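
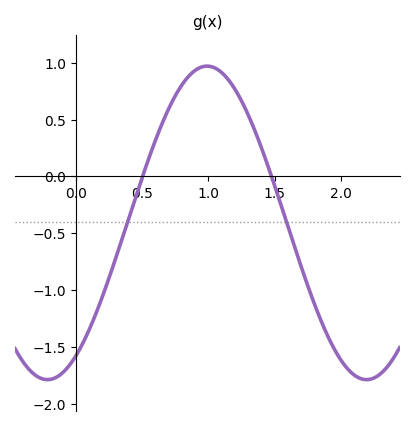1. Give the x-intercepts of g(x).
0.5, 1.5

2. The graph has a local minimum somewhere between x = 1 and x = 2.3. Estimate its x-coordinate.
2.2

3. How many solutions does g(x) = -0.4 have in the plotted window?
2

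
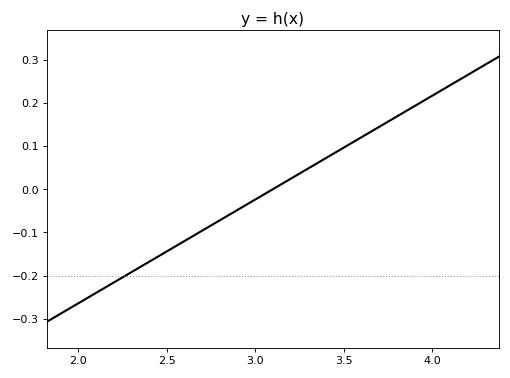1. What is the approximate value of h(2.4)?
-0.168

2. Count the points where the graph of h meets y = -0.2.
1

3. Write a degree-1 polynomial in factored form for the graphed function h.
y = 0.24(x - 3.1)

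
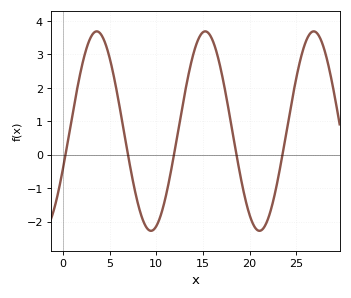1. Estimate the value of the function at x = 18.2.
0.6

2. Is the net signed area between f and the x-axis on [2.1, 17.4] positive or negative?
positive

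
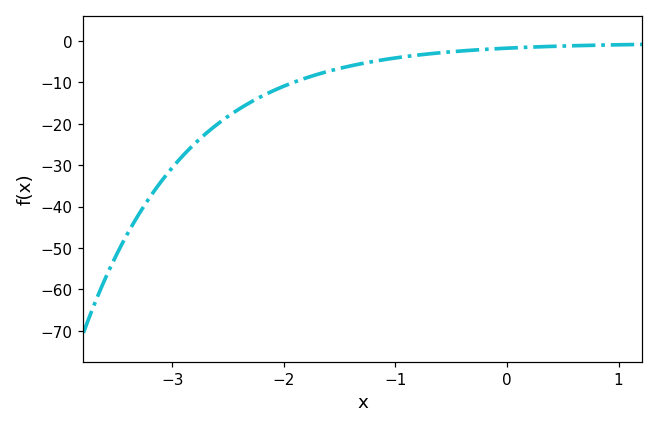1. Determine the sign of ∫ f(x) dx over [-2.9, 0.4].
negative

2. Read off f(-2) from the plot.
-11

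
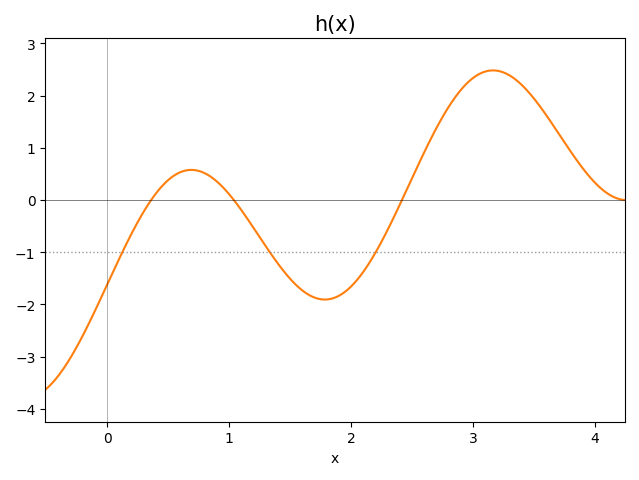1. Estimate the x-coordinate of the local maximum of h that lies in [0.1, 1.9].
0.7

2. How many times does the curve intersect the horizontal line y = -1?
3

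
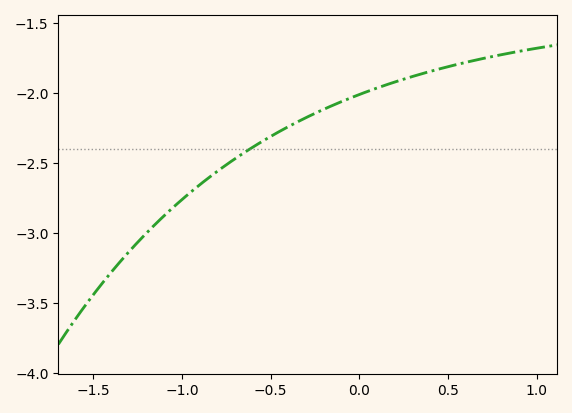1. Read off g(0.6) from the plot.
-1.78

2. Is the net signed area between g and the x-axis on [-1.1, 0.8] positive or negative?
negative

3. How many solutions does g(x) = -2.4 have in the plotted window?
1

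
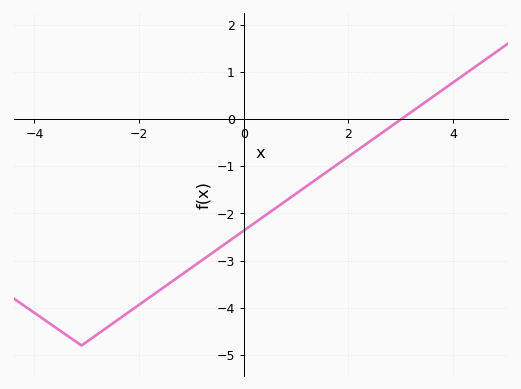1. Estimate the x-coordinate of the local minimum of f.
-3.1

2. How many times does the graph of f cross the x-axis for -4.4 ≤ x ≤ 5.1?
1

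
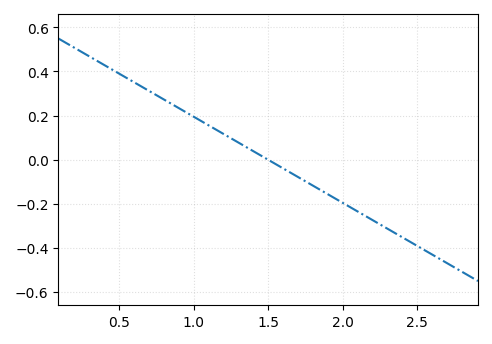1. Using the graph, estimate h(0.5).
0.39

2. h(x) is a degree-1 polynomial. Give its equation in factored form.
y = -0.39(x - 1.5)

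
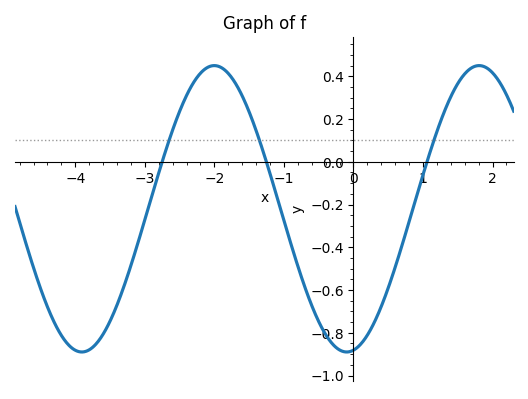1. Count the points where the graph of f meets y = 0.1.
3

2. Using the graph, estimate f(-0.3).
-0.853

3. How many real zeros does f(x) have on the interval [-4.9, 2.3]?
3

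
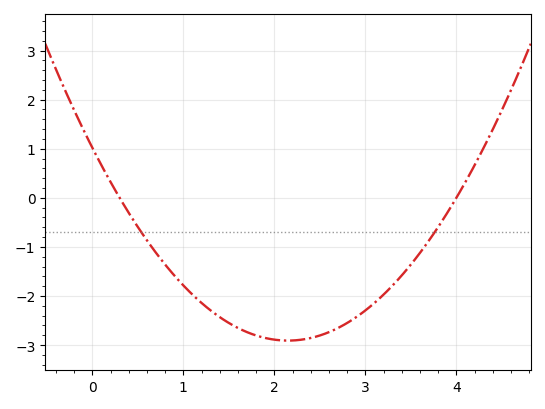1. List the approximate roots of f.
0.3, 4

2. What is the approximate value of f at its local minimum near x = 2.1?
-2.91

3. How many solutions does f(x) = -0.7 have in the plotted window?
2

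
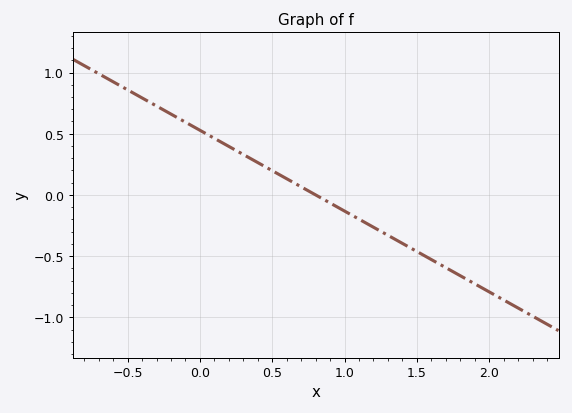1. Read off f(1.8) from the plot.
-0.65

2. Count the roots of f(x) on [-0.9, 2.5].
1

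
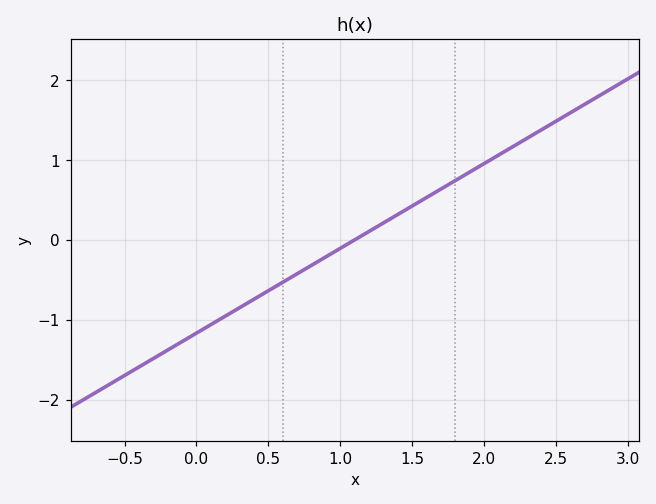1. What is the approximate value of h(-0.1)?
-1.3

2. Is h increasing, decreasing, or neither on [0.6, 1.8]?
increasing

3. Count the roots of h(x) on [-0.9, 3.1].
1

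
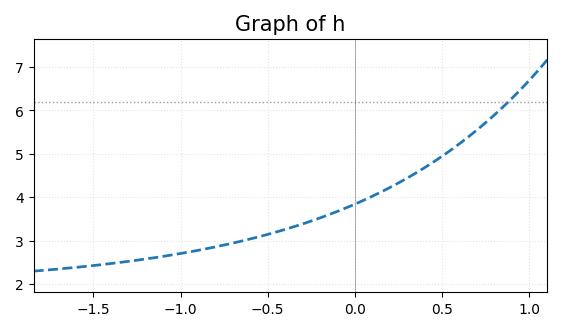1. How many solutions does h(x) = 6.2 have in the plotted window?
1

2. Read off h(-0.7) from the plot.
2.94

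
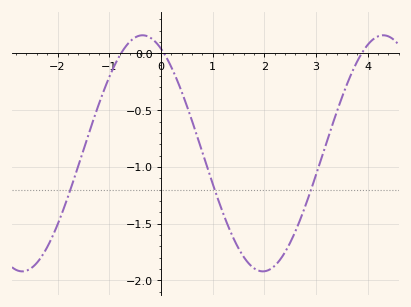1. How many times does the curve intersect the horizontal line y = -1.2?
3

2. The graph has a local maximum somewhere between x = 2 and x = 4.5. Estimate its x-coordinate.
4.3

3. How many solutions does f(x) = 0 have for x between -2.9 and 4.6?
3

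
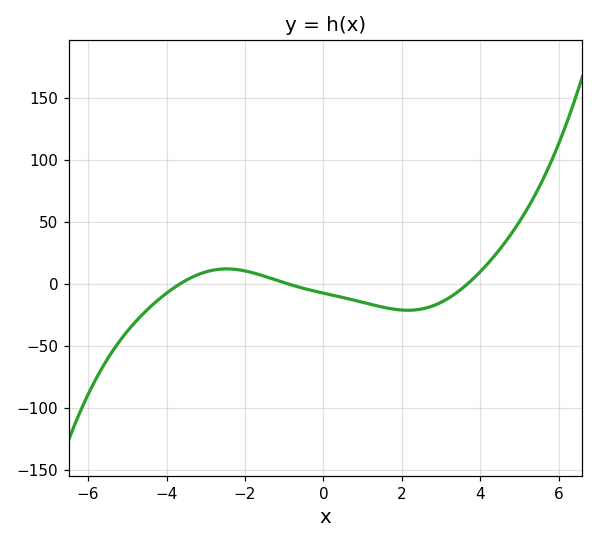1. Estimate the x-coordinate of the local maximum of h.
-2.46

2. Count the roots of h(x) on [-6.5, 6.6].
3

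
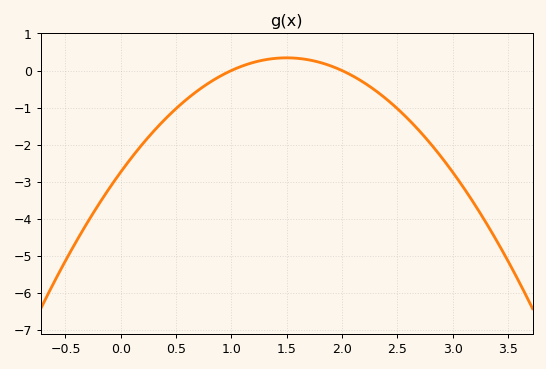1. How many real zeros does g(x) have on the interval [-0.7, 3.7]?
2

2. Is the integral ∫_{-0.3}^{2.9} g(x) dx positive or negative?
negative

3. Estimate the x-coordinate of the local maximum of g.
1.5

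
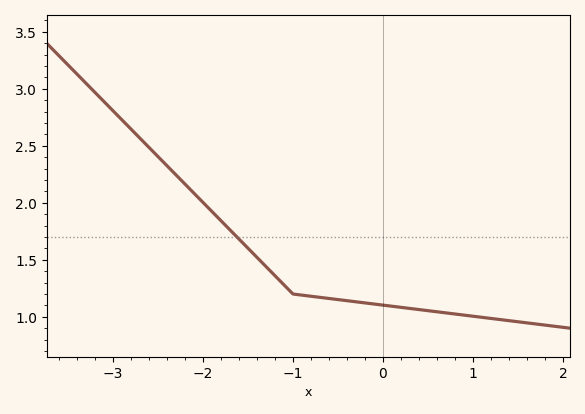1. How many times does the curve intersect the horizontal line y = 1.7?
1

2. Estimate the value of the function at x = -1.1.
1.28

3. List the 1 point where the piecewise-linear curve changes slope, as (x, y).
(-1, 1.2)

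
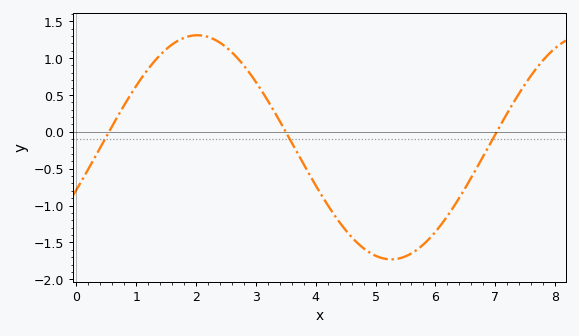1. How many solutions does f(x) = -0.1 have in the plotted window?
3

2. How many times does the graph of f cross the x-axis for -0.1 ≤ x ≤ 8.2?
3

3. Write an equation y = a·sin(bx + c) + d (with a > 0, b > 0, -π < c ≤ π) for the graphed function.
y = 1.52sin(0.97x - 0.392) - 0.21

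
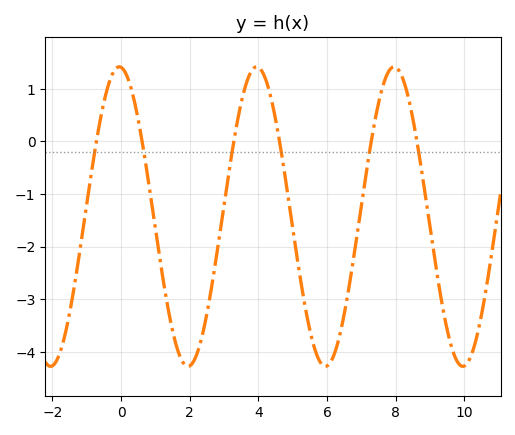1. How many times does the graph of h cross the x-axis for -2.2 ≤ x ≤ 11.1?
6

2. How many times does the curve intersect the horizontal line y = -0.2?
6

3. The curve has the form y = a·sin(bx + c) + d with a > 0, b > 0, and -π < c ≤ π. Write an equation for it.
y = 2.85sin(1.57x + 1.65) - 1.43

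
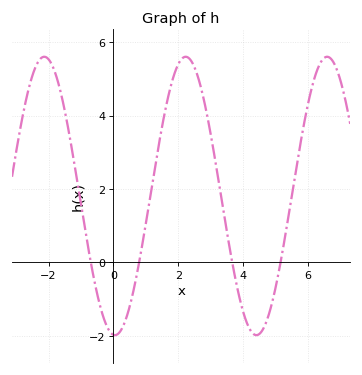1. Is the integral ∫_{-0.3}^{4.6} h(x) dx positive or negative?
positive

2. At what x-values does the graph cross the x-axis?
-0.6, 0.8, 3.6, 5.2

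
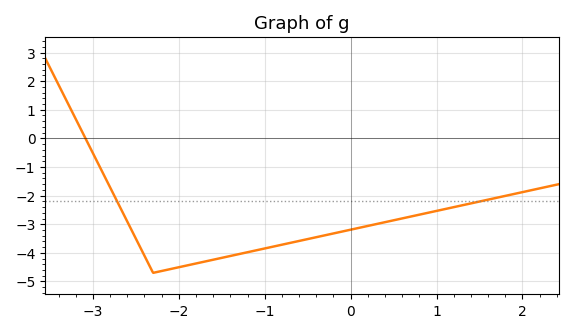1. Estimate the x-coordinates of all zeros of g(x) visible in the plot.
-3.09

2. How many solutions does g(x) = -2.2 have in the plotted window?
2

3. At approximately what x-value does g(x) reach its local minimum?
-2.3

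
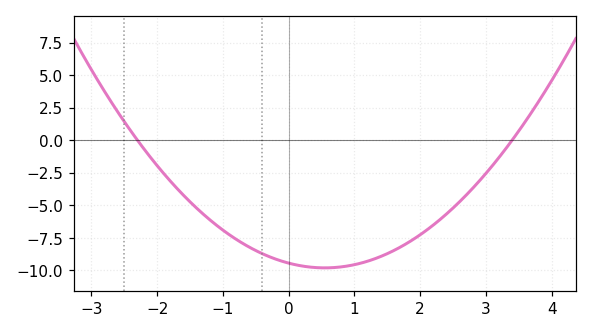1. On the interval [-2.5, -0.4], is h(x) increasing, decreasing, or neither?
decreasing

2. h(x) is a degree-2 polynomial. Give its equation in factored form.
y = 1.21(x + 2.3)(x - 3.4)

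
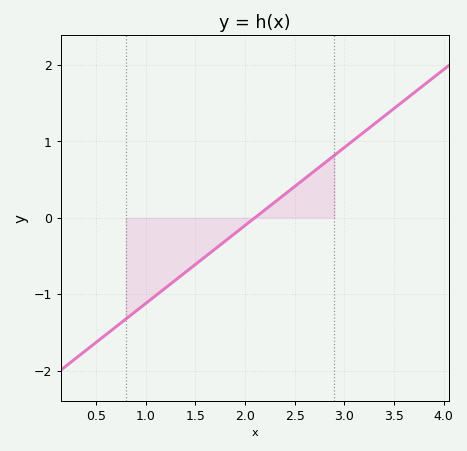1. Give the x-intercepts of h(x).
2.1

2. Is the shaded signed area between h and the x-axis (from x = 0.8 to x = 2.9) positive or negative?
negative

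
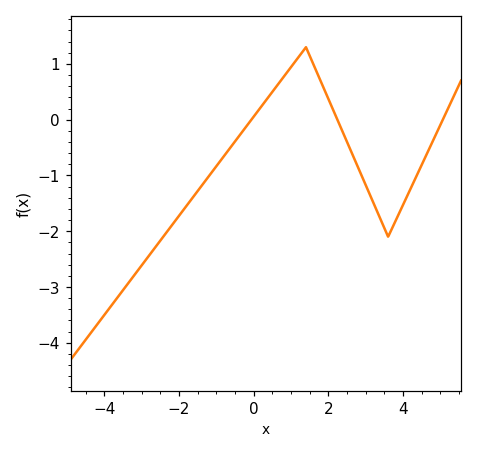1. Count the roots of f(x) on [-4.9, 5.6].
3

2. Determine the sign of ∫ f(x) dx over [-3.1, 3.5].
negative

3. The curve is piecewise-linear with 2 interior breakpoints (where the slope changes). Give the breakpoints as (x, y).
(1.4, 1.3); (3.6, -2.1)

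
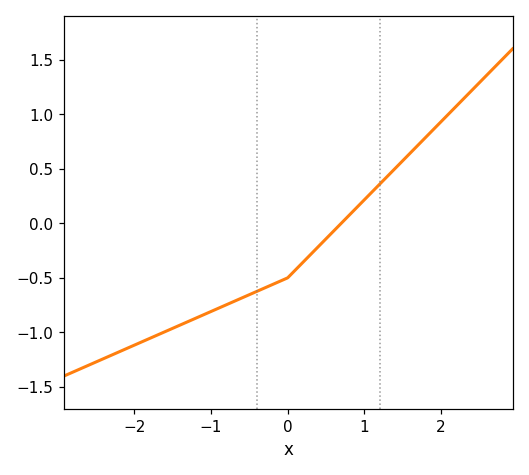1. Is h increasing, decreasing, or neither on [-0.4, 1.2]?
increasing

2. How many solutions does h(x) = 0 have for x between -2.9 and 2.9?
1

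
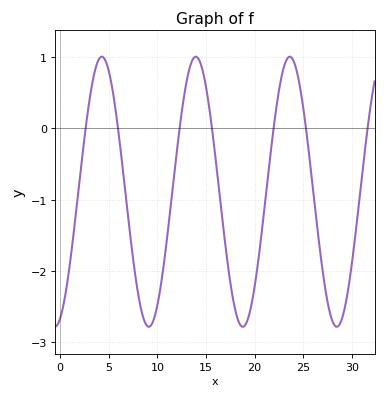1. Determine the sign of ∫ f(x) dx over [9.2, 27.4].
negative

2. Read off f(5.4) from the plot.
0.518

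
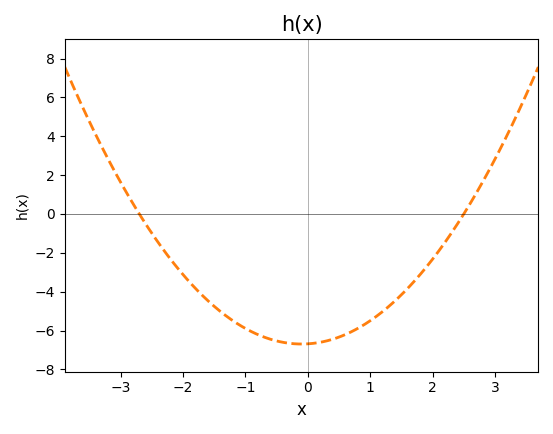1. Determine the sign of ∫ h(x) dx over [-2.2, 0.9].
negative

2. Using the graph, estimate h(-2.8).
0.525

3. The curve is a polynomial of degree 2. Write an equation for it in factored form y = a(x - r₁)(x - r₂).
y = 0.99(x + 2.7)(x - 2.5)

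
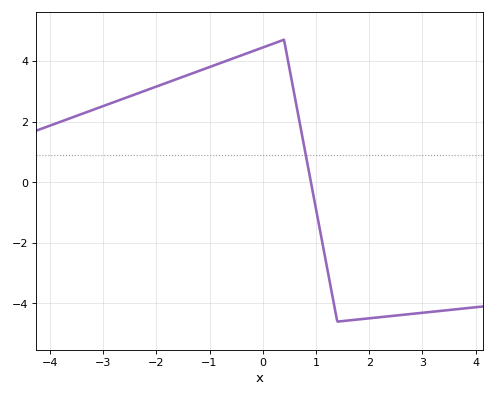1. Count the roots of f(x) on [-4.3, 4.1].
1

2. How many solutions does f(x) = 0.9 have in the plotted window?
1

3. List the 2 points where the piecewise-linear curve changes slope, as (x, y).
(0.4, 4.7); (1.4, -4.6)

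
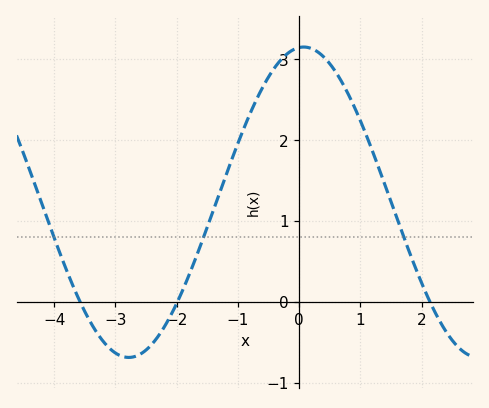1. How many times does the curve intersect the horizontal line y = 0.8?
3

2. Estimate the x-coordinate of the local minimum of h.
-2.78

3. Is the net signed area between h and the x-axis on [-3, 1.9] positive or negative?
positive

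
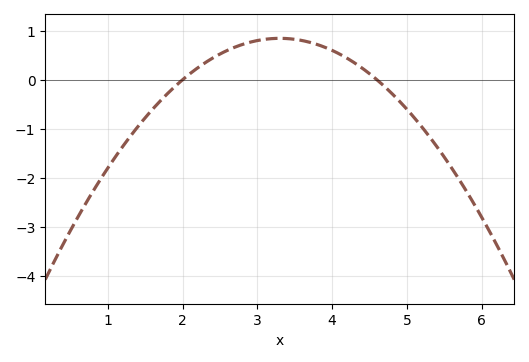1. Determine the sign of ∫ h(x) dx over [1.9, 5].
positive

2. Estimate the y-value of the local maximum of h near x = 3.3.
0.845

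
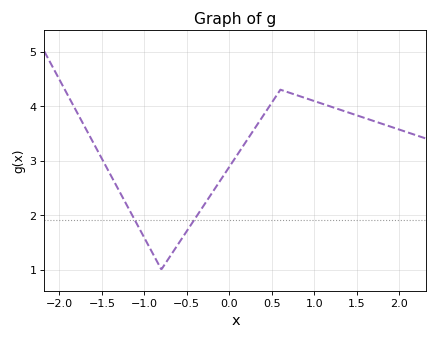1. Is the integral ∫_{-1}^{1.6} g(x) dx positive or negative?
positive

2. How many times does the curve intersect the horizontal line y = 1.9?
2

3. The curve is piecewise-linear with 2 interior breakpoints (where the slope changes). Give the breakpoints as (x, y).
(-0.8, 1); (0.6, 4.3)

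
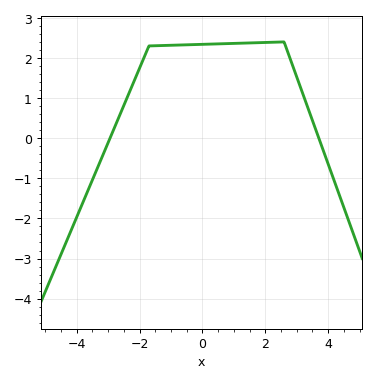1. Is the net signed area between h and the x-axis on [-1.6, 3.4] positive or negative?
positive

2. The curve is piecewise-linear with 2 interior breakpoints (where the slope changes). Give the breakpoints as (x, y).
(-1.7, 2.3); (2.6, 2.4)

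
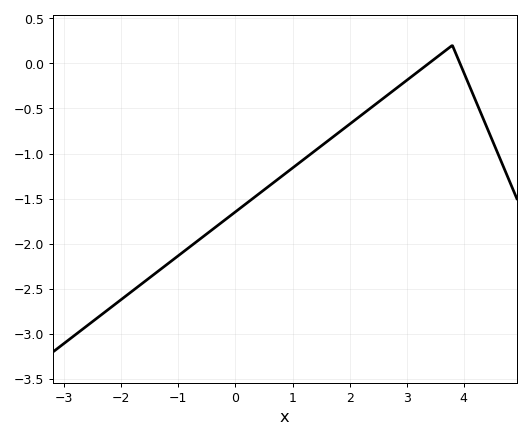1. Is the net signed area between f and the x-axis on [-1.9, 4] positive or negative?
negative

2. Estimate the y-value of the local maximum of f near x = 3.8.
0.2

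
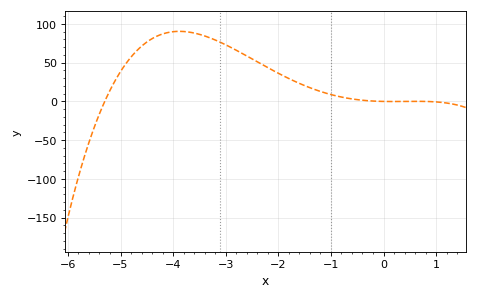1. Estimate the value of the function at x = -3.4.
85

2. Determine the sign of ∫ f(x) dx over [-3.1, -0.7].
positive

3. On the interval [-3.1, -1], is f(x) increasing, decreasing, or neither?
decreasing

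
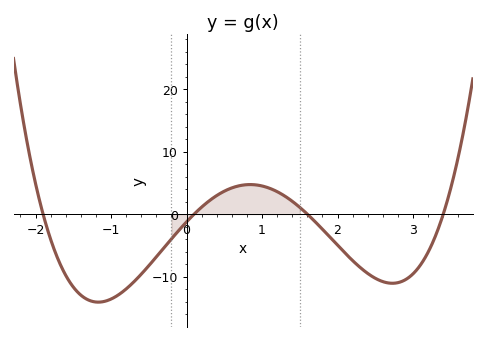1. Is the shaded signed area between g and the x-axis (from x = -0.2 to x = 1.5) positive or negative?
positive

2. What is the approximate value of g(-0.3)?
-5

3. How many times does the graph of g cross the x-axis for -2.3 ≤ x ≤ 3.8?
4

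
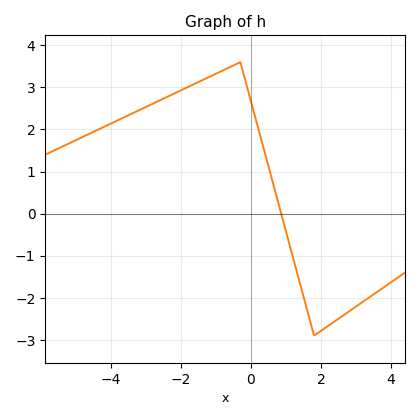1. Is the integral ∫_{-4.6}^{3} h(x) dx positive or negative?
positive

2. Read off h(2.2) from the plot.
-2.7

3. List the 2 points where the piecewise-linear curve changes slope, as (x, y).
(-0.3, 3.6); (1.8, -2.9)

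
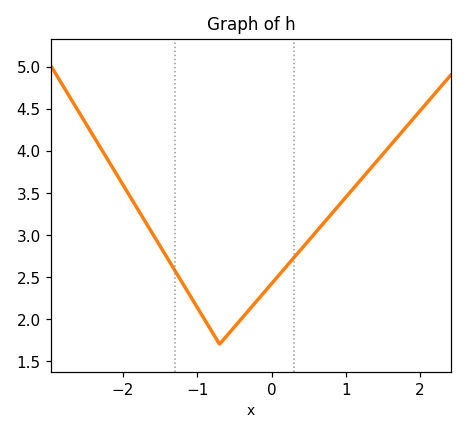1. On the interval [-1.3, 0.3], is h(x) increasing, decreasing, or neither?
neither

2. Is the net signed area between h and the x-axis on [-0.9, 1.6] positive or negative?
positive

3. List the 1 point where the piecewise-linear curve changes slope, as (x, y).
(-0.7, 1.7)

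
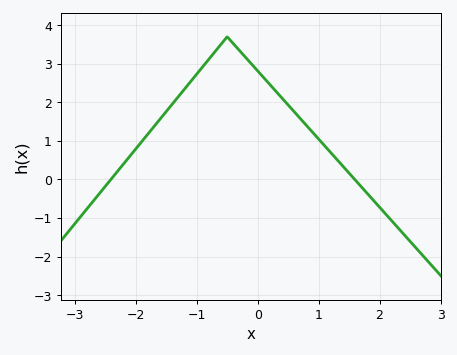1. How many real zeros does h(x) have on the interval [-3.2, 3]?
2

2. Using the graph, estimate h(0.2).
2.5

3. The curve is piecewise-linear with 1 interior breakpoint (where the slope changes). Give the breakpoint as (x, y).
(-0.5, 3.7)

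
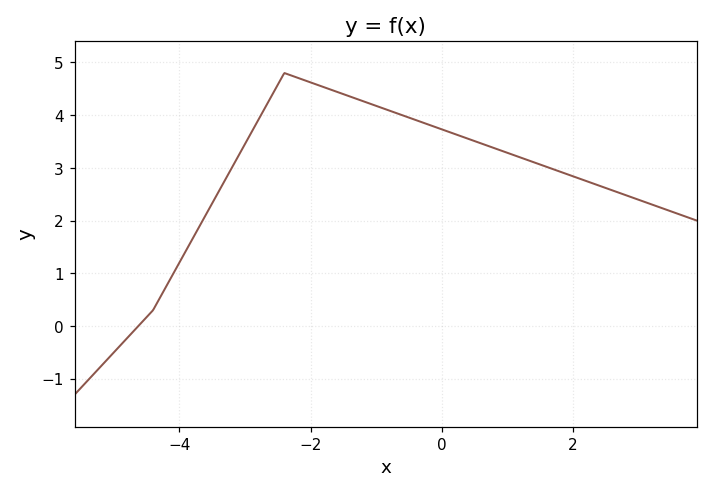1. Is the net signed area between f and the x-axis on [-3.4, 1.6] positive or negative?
positive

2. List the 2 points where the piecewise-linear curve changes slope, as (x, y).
(-4.4, 0.3); (-2.4, 4.8)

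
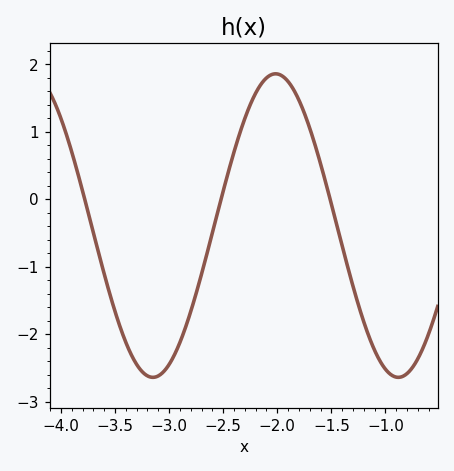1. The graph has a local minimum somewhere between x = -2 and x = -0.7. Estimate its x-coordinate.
-0.882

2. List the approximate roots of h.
-3.78, -2.52, -1.51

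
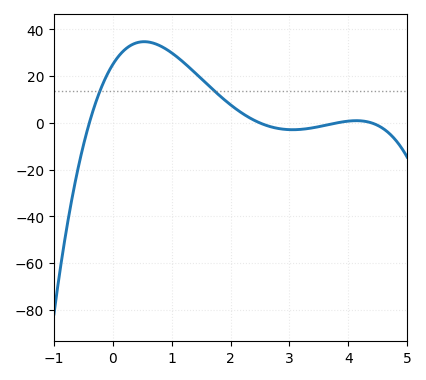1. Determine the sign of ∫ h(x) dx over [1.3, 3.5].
positive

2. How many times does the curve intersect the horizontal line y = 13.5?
2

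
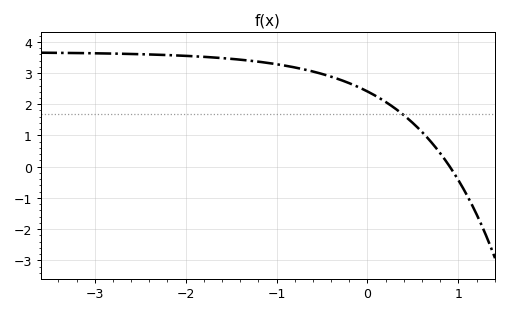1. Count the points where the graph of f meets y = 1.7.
1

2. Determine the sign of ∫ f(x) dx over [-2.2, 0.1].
positive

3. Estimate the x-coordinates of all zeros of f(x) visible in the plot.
0.906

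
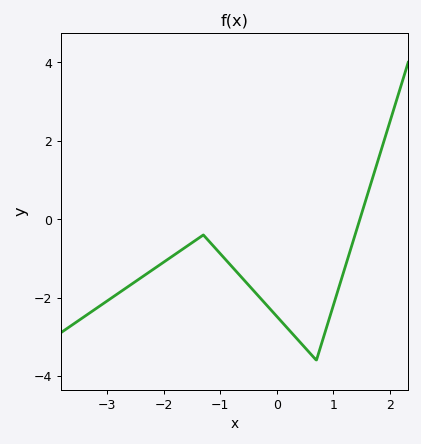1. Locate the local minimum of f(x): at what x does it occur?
0.7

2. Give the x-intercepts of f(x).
1.47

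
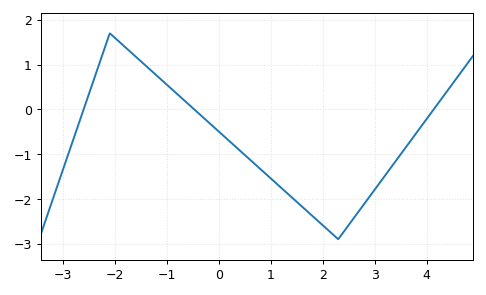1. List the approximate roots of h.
-2.6, -0.4, 4.2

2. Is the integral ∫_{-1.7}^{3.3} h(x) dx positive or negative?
negative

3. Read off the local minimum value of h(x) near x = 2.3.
-2.9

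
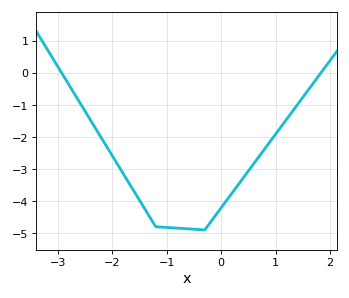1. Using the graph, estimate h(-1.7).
-3.41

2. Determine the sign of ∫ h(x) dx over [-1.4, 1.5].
negative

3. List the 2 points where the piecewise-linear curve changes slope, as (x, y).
(-1.2, -4.8); (-0.3, -4.9)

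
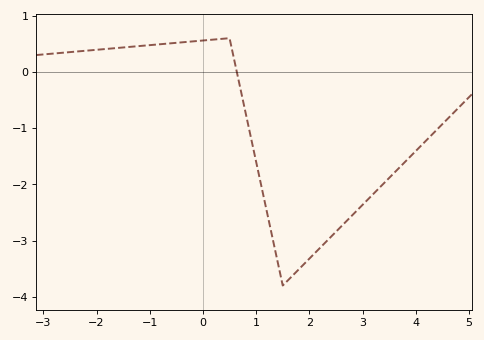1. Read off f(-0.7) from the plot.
0.5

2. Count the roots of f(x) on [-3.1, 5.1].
1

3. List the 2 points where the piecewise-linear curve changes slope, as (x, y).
(0.5, 0.6); (1.5, -3.8)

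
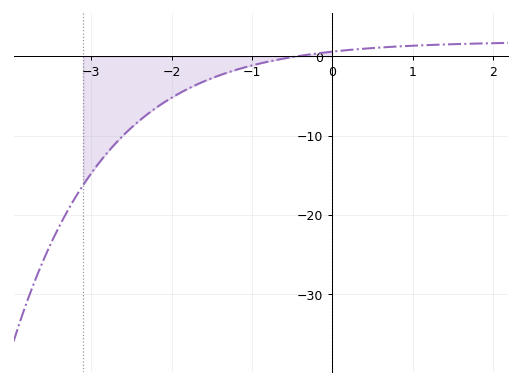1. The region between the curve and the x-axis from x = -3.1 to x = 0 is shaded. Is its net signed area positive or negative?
negative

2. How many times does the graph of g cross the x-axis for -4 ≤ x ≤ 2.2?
1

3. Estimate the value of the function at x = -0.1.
0.495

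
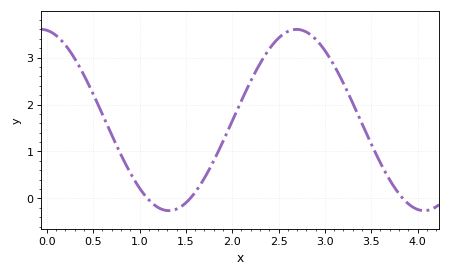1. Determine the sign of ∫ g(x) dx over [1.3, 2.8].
positive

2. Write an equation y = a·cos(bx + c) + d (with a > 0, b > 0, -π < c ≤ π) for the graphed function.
y = 1.93cos(2.3x + 0.14) + 1.67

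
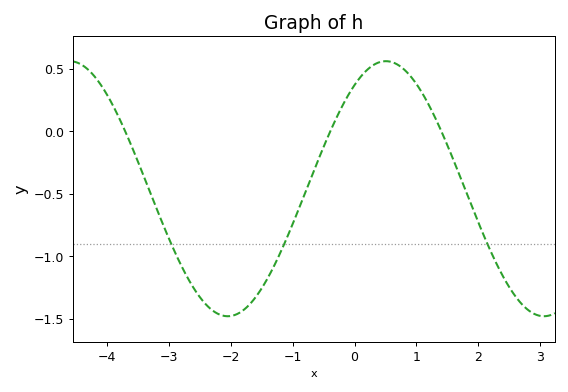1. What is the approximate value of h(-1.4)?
-1.15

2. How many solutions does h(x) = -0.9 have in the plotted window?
3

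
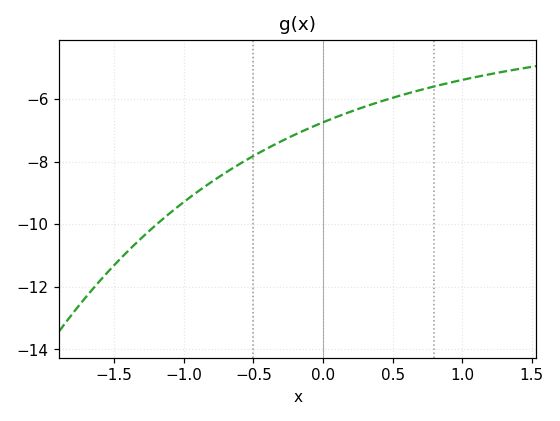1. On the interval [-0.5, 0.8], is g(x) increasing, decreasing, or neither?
increasing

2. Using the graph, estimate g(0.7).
-5.8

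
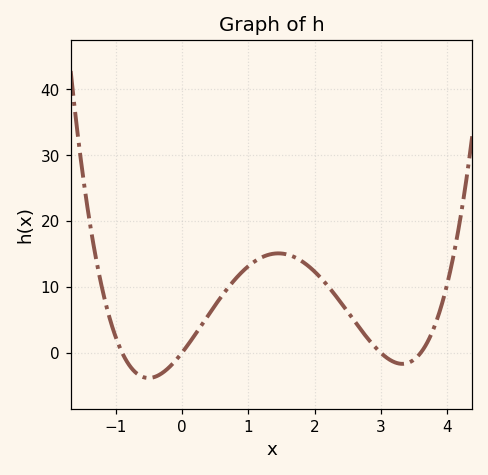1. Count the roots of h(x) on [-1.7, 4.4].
4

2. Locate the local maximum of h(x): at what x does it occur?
1.45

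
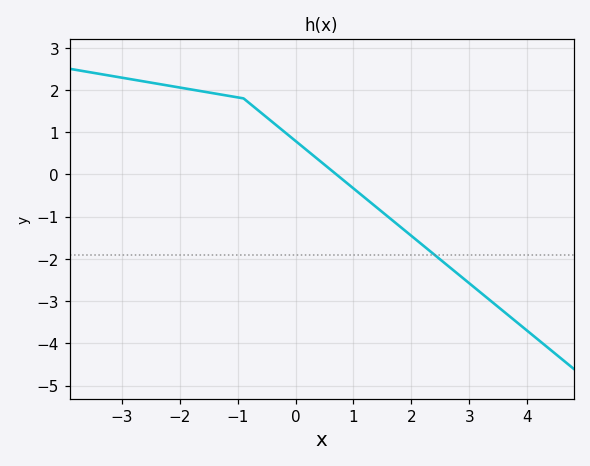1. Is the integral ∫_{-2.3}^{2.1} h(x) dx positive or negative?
positive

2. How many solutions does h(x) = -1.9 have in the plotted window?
1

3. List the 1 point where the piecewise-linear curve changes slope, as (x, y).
(-0.9, 1.8)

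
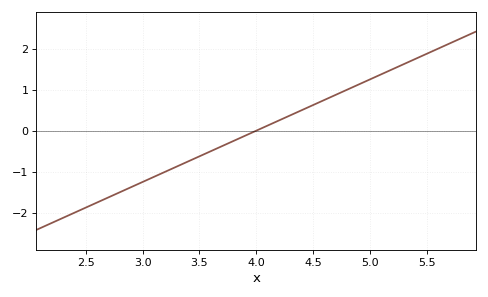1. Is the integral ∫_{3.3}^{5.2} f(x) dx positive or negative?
positive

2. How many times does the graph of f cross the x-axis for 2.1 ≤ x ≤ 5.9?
1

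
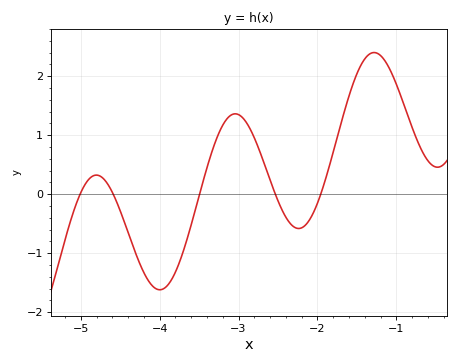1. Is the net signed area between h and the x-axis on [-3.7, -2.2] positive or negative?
positive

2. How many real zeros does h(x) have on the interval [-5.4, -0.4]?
5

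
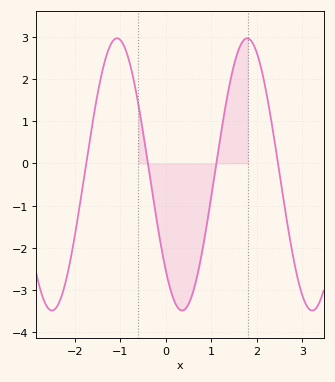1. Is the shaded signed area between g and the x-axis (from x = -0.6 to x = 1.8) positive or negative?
negative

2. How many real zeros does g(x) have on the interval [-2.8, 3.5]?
4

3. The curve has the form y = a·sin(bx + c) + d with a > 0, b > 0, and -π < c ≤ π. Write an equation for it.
y = 3.23sin(2.2x - 2.36) - 0.26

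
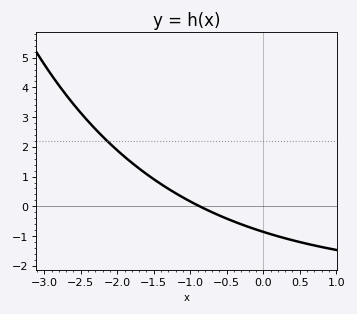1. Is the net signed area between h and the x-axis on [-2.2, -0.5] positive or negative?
positive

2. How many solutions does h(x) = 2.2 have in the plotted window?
1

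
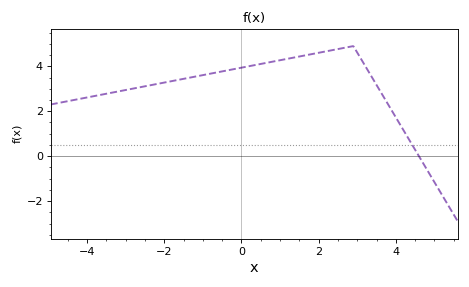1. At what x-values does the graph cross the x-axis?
4.6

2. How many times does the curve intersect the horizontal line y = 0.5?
1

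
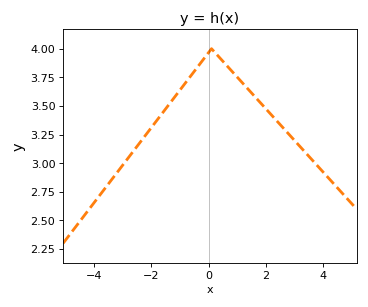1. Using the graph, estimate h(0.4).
3.92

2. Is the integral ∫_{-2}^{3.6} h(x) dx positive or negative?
positive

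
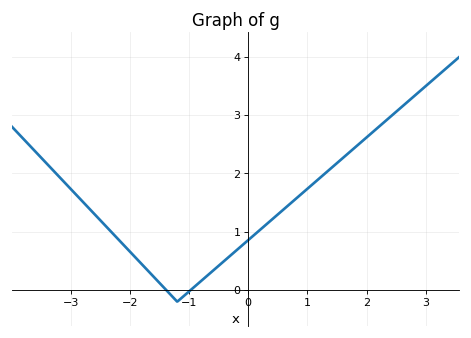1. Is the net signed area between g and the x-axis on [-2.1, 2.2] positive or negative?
positive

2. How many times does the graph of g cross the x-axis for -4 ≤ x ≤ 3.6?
2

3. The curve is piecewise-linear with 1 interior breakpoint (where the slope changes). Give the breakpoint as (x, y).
(-1.2, -0.2)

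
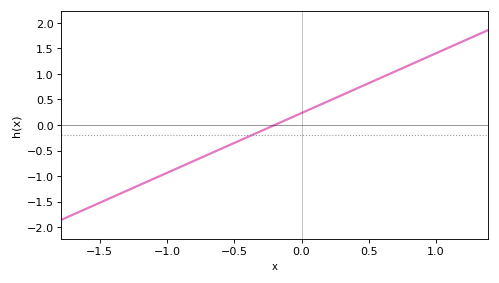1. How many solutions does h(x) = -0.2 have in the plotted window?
1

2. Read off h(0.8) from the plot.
1.15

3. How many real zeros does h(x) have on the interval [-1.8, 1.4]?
1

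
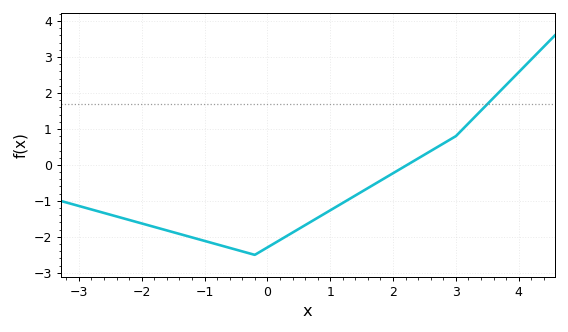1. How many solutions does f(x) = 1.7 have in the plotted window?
1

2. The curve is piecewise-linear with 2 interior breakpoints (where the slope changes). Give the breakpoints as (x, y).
(-0.2, -2.5); (3, 0.8)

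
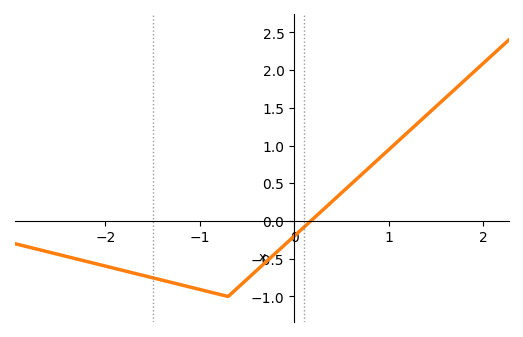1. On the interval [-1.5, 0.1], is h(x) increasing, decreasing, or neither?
neither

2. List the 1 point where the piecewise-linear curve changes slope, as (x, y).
(-0.7, -1)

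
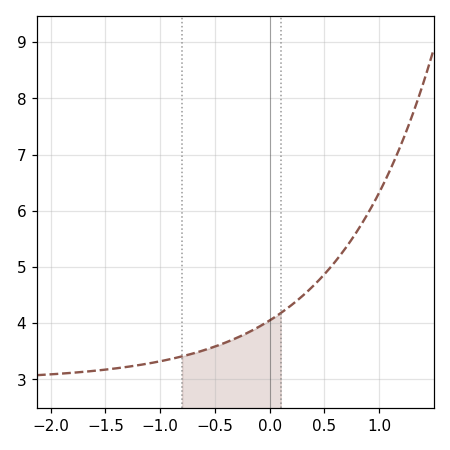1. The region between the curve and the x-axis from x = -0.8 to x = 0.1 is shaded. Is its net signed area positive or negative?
positive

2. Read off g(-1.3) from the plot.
3.2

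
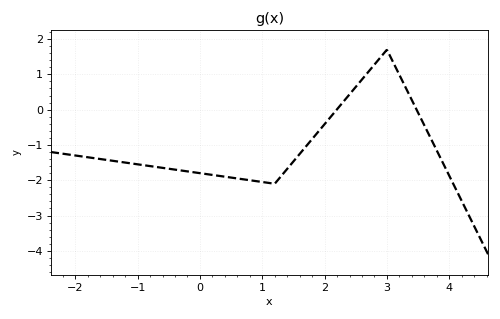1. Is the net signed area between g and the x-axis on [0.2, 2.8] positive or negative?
negative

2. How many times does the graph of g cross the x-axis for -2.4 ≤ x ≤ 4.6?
2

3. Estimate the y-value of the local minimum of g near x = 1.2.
-2.1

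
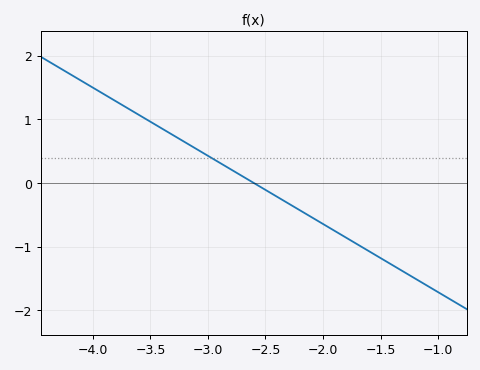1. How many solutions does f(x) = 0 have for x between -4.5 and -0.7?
1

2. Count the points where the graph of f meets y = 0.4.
1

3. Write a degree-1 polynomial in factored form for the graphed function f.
y = -1.07(x + 2.6)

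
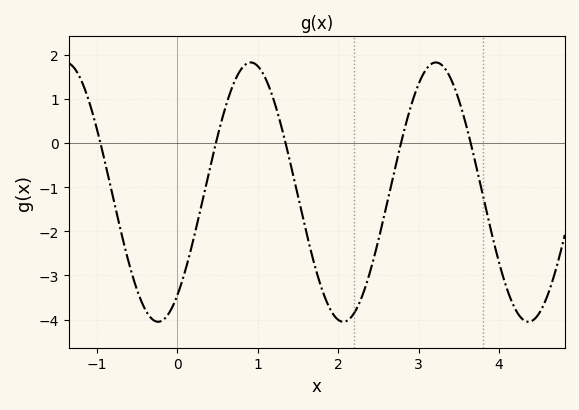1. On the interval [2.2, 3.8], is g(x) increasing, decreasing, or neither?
neither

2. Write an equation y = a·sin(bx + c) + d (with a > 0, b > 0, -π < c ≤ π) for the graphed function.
y = 2.94sin(2.73x - 0.922) - 1.11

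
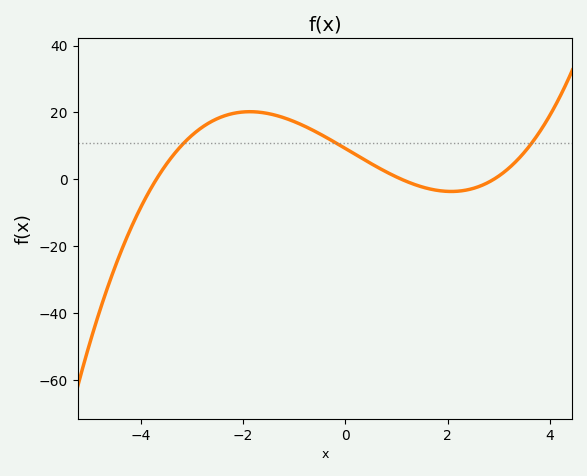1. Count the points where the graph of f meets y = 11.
3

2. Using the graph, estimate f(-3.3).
8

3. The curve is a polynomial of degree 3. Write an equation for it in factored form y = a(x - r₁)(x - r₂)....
y = 0.78(x + 3.7)(x - 1.1)(x - 2.9)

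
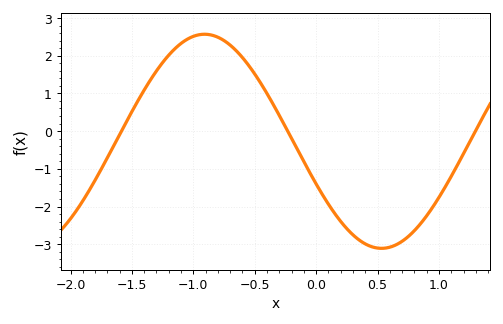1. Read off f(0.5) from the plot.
-3.1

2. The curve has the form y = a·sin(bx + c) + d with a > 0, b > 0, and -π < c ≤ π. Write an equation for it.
y = 2.84sin(2.18x - 2.73) - 0.27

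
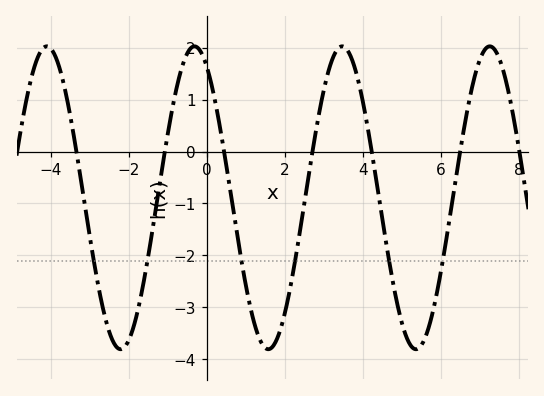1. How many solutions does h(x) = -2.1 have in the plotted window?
6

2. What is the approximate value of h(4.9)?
-3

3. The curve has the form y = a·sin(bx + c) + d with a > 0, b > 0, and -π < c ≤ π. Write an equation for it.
y = 2.92sin(1.7x + 2.1) - 0.89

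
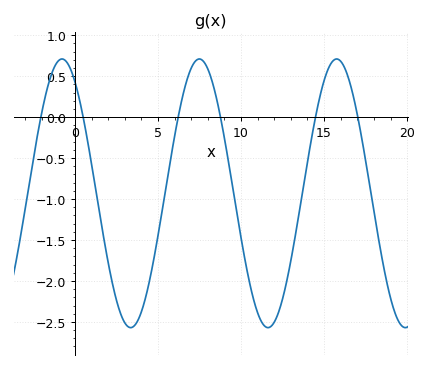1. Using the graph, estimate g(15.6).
0.698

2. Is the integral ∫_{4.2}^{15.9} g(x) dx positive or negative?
negative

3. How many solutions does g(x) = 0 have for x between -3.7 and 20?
6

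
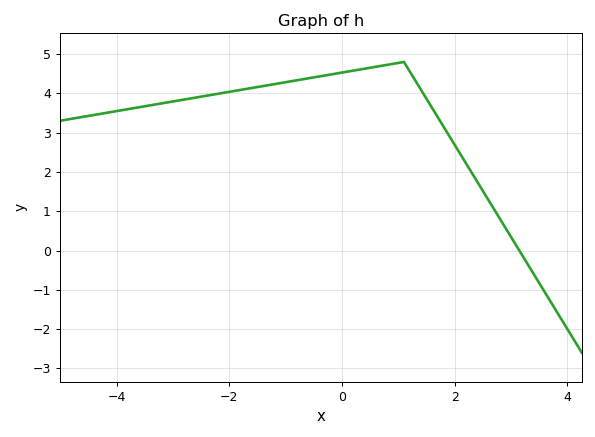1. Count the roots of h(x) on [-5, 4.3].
1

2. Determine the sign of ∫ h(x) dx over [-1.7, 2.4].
positive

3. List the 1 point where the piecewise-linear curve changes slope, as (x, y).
(1.1, 4.8)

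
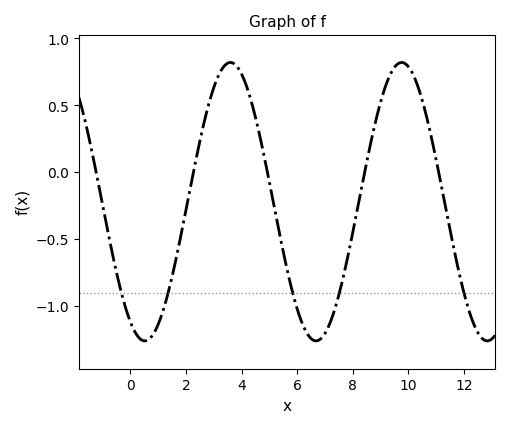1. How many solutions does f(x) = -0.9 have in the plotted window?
5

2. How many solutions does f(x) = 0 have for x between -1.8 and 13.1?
5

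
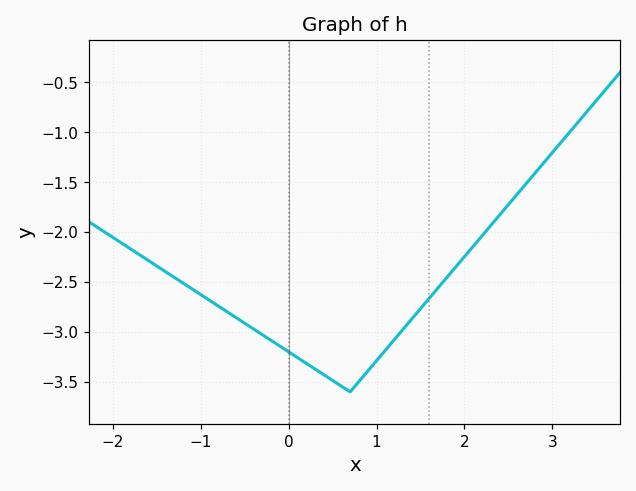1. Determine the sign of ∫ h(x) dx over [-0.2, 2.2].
negative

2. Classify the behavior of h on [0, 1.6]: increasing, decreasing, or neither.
neither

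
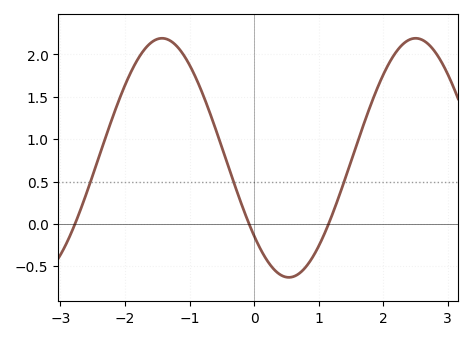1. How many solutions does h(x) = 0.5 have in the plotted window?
3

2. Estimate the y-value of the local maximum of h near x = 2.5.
2.2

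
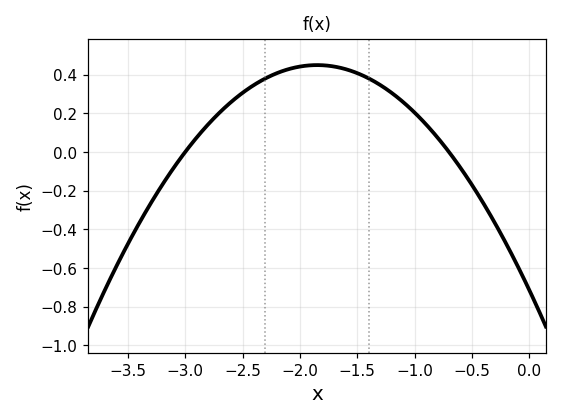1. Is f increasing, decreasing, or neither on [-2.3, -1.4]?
neither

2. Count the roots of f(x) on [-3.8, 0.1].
2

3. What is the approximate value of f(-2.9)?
0.08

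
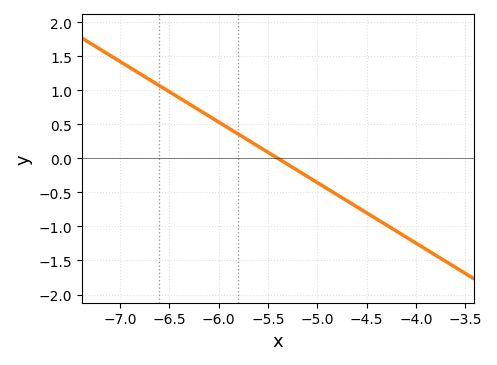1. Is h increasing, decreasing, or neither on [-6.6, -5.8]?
decreasing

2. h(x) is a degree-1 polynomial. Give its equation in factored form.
y = -0.89(x + 5.4)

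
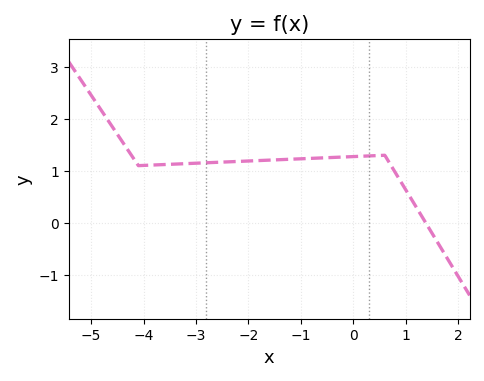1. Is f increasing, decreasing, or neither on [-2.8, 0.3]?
increasing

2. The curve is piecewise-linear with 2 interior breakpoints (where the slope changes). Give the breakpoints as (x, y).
(-4.1, 1.1); (0.6, 1.3)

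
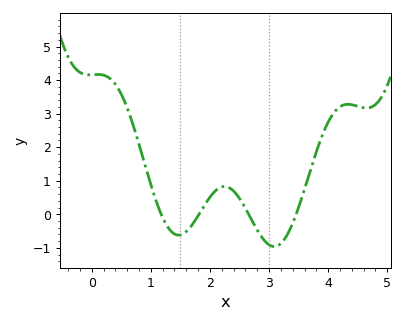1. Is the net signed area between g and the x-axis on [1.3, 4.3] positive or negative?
positive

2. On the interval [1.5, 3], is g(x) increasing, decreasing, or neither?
neither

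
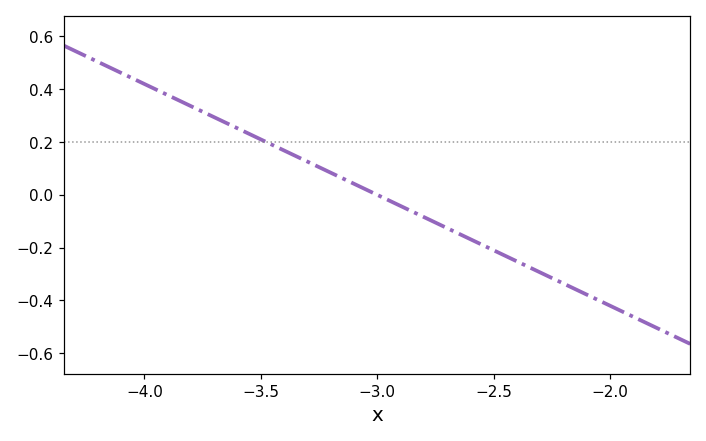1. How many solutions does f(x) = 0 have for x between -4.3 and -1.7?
1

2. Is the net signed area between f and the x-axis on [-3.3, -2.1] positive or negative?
negative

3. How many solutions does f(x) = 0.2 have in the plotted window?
1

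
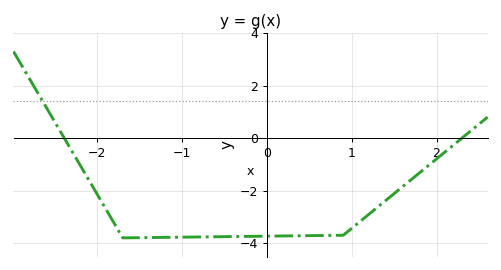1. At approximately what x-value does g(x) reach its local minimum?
-1.7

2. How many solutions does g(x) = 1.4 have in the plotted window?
1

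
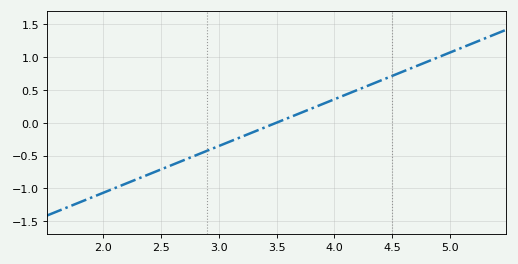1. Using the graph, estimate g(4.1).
0.426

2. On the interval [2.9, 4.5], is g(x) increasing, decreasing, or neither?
increasing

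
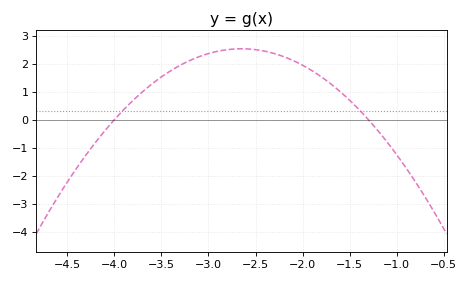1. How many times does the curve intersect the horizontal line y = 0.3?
2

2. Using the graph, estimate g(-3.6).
1.28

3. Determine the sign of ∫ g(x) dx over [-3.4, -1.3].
positive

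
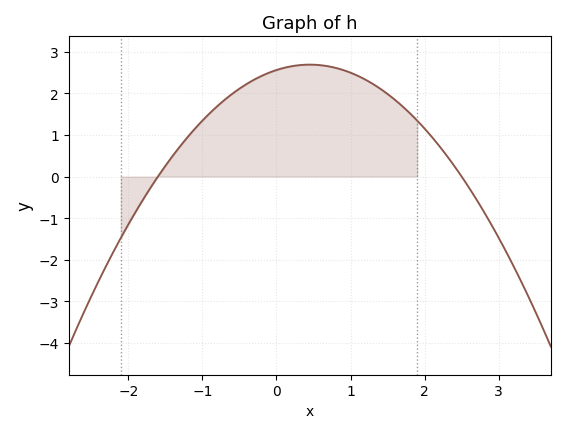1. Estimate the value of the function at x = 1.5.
1.98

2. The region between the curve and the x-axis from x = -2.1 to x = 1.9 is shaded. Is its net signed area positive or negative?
positive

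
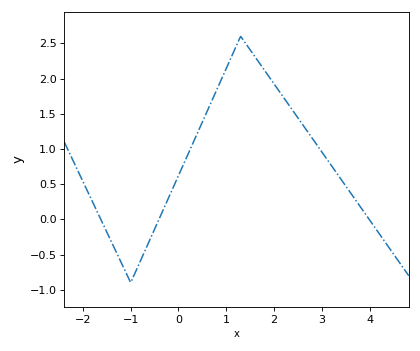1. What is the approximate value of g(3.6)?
0.4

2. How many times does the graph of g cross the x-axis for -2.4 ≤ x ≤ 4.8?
3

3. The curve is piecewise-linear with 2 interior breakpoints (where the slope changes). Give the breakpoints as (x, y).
(-1, -0.9); (1.3, 2.6)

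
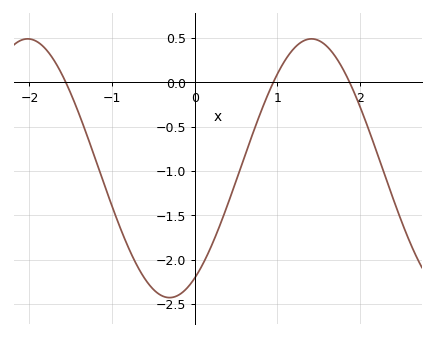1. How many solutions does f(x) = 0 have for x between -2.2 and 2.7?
3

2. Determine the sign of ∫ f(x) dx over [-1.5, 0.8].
negative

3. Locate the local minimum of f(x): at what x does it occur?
-0.3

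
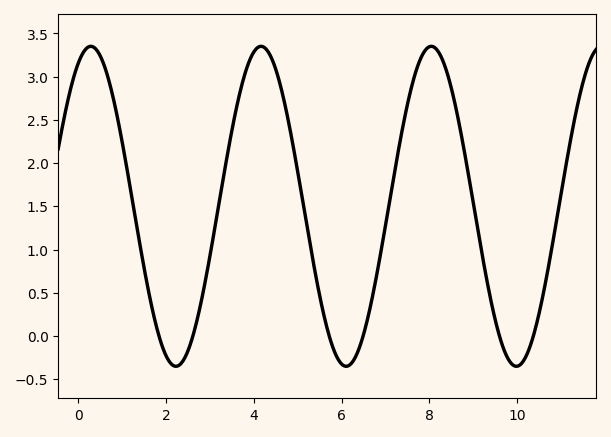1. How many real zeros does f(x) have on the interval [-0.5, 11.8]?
6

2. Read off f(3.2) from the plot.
1.5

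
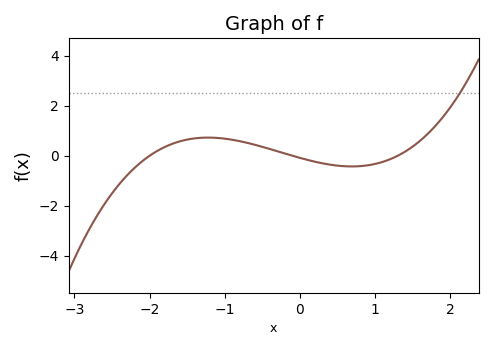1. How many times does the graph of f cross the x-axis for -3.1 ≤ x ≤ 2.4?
3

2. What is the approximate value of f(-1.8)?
0.4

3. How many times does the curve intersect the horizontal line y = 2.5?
1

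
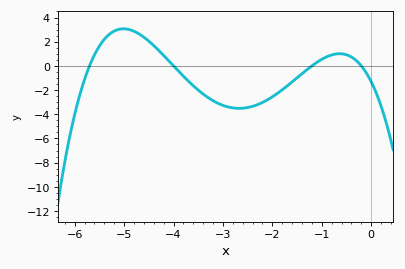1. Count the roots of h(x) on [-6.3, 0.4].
4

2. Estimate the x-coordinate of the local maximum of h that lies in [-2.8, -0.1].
-0.639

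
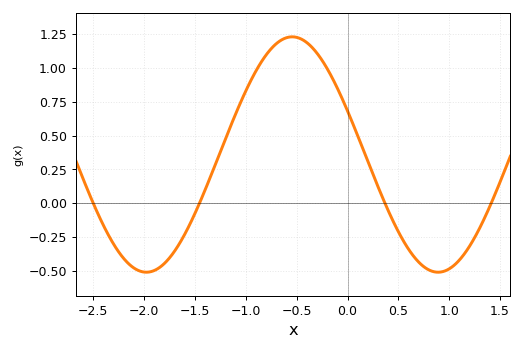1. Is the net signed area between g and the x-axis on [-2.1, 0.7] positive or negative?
positive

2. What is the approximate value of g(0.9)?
-0.51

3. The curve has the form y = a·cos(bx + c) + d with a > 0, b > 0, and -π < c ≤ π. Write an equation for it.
y = 0.87cos(2.19x + 1.19) + 0.36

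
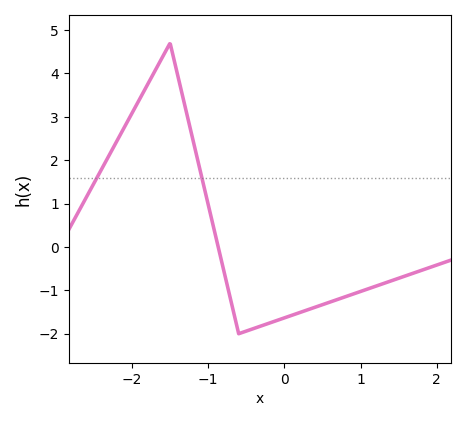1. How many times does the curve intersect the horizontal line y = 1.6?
2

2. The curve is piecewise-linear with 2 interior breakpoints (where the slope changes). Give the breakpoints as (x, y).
(-1.5, 4.7); (-0.6, -2)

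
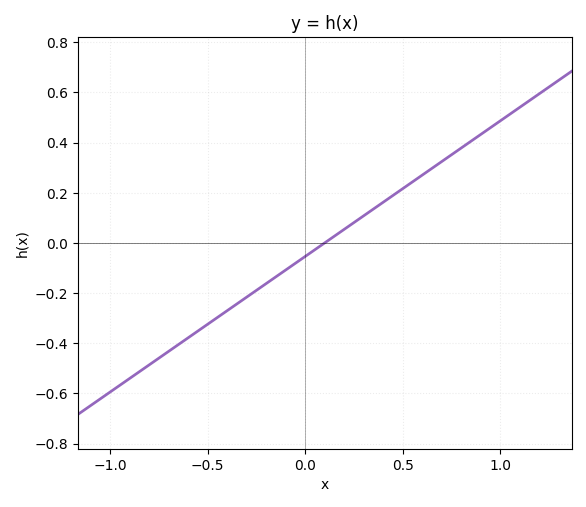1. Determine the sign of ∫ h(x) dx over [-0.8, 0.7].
negative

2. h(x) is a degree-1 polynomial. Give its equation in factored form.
y = 0.54(x - 0.1)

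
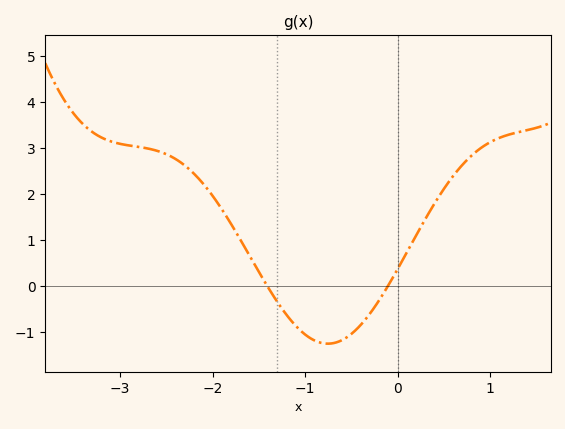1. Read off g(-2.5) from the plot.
2.9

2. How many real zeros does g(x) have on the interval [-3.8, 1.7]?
2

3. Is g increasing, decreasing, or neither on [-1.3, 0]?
neither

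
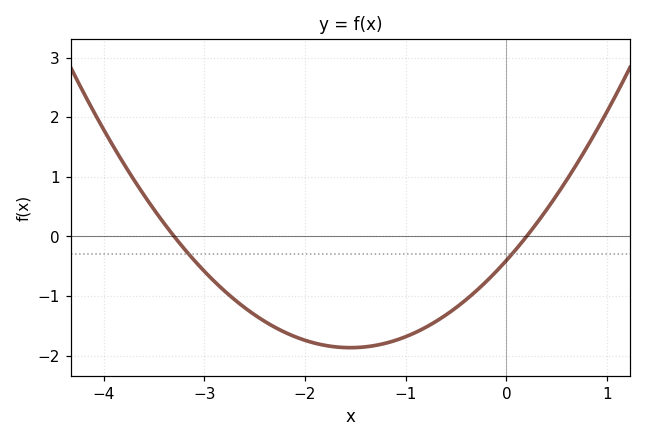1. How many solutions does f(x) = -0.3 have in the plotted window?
2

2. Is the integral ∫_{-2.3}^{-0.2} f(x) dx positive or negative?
negative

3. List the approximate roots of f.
-3.3, 0.2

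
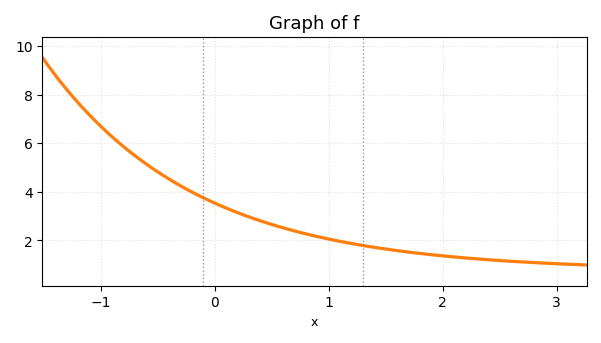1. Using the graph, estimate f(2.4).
1.21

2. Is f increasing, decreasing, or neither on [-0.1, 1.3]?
decreasing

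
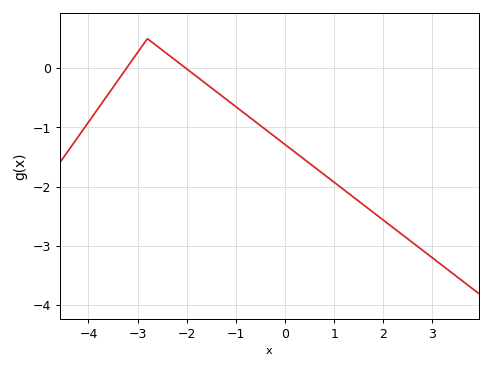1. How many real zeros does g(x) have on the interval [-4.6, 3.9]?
2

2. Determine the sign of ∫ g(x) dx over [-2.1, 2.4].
negative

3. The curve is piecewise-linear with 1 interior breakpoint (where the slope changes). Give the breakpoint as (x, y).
(-2.8, 0.5)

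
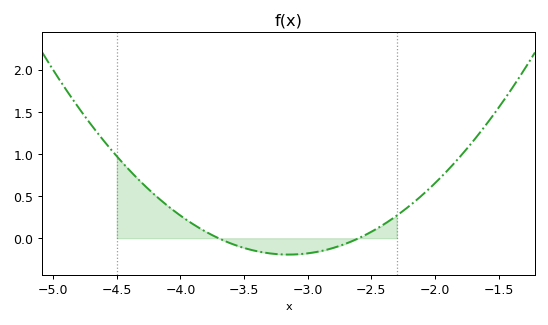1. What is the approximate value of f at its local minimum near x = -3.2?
-0.194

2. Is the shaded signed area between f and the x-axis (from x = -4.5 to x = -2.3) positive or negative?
positive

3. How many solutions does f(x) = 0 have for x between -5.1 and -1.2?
2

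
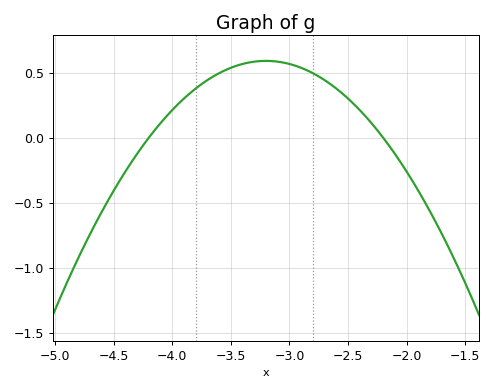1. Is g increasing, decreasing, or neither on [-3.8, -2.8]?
neither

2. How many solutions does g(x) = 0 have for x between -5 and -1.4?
2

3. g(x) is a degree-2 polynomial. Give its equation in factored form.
y = -0.59(x + 4.2)(x + 2.2)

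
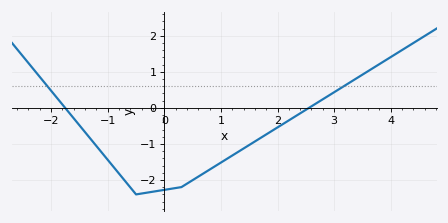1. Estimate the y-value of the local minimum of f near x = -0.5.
-2.4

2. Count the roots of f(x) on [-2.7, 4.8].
2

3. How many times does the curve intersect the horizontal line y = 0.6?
2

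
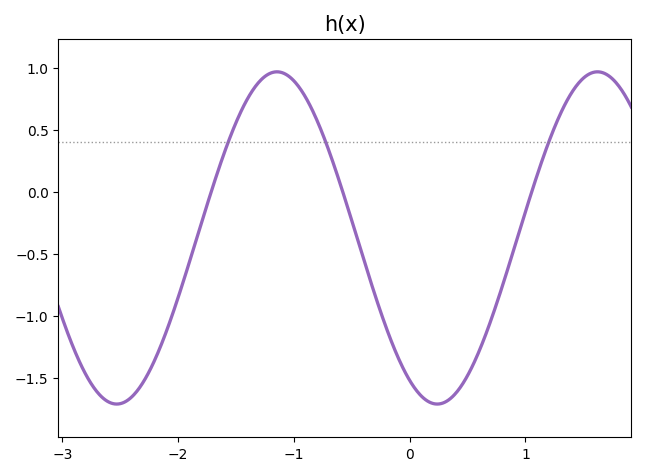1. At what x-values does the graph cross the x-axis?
-1.7, -0.6, 1.1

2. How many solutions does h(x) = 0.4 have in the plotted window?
3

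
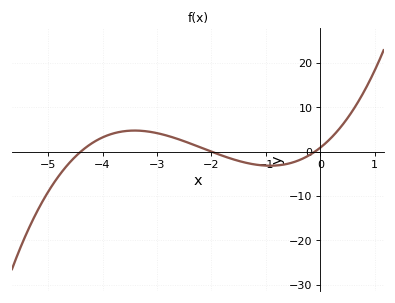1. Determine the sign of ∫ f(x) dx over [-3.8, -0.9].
positive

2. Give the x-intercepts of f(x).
-4.4, -2, -0.1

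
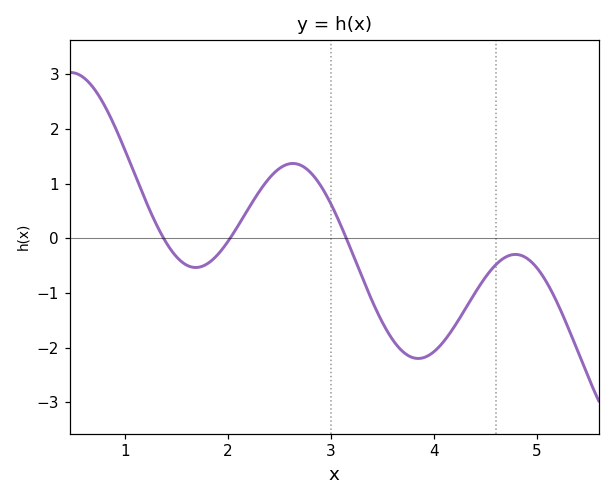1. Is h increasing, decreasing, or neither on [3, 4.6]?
neither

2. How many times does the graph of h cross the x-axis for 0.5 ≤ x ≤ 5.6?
3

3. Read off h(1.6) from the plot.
-0.491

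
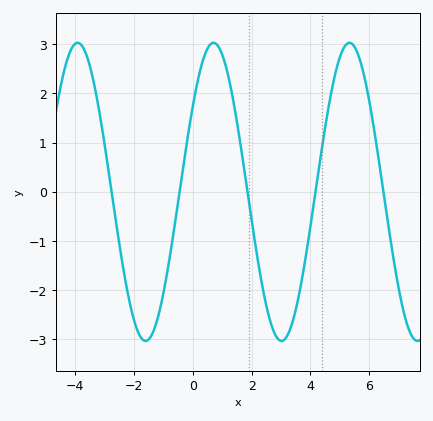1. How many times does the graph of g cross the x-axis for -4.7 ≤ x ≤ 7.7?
5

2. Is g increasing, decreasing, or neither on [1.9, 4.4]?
neither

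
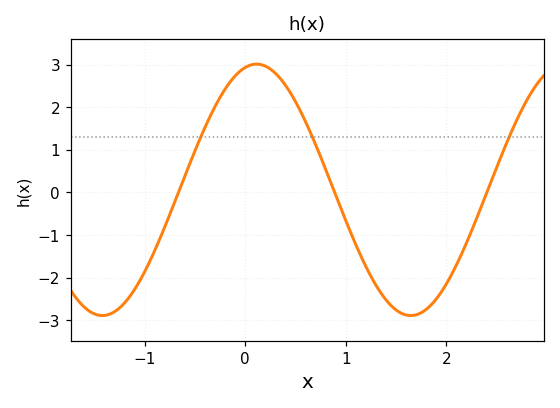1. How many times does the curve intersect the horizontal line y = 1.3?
3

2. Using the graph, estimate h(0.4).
2.51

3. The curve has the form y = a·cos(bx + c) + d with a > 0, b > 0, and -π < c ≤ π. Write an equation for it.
y = 2.95cos(2.05x - 0.232) + 0.06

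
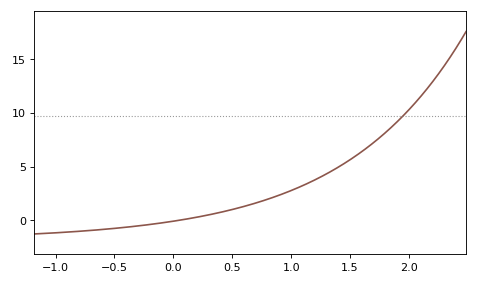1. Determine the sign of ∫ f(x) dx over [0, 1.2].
positive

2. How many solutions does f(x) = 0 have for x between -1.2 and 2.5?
1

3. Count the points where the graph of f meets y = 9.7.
1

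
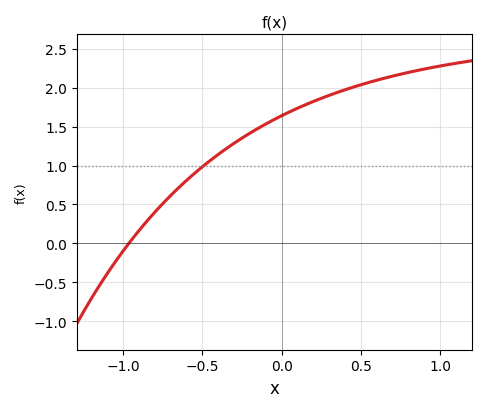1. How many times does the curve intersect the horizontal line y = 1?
1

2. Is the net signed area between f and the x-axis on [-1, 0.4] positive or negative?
positive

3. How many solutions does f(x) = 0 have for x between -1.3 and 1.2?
1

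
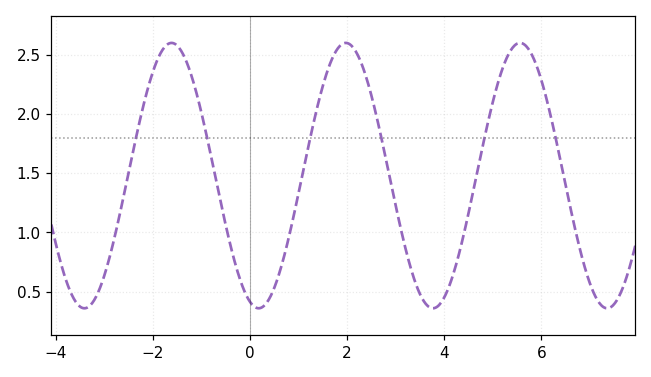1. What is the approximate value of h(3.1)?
1.04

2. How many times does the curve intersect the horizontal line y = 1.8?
6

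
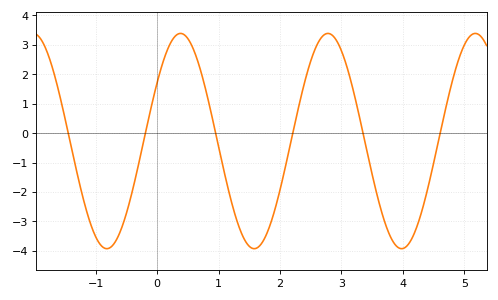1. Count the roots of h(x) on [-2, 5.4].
6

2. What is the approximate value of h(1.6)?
-3.93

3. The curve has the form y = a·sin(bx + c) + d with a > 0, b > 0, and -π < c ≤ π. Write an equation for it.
y = 3.66sin(2.62x + 0.57) - 0.27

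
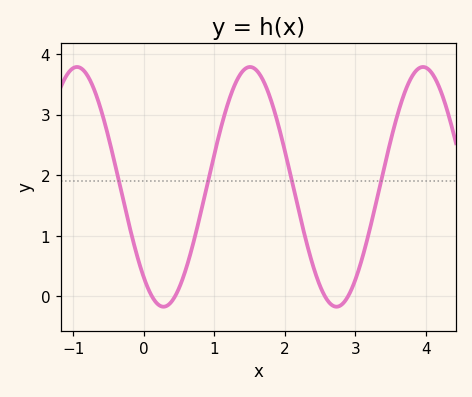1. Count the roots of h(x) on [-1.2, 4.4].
4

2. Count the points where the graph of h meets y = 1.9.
4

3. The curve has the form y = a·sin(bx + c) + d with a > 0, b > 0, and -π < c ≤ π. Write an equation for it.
y = 1.98sin(2.56x - 2.28) + 1.81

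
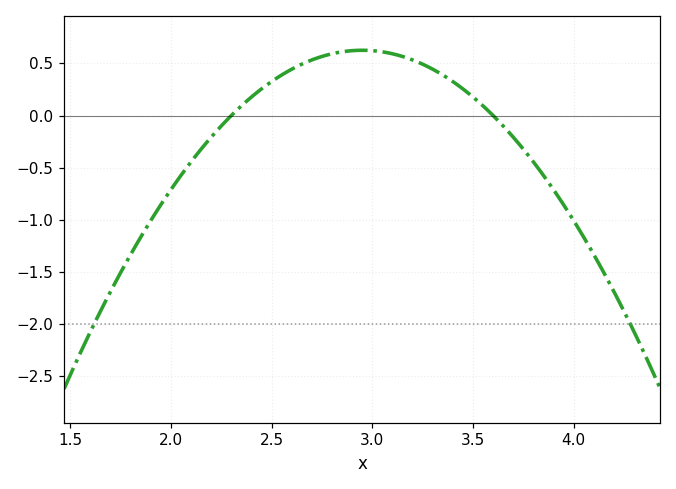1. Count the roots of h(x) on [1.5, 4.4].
2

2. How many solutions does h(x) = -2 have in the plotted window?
2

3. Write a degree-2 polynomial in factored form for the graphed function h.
y = -1.48(x - 2.3)(x - 3.6)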